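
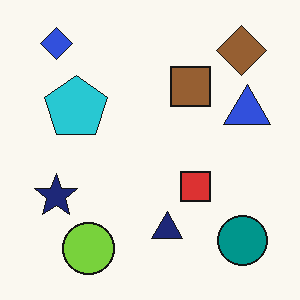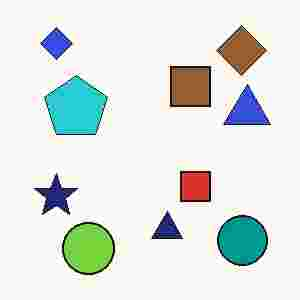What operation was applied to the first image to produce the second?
It was heavily JPEG-compressed with obvious blocking artifacts.

Blocky 8×8 compression artifacts appear around shape edges and the flat background shows ringing — characteristic JPEG degradation.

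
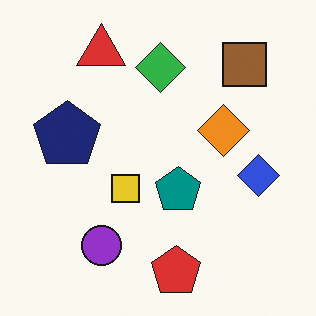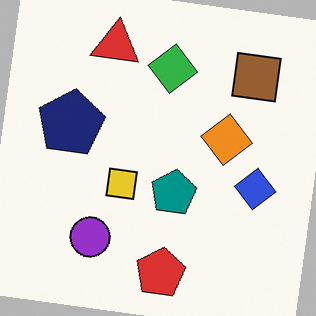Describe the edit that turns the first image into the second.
The second image is the first rotated clockwise by a few degrees.

Every shape is tilted by the same angle and the image corners show triangular fill wedges — a whole-image rotation by a non-right angle.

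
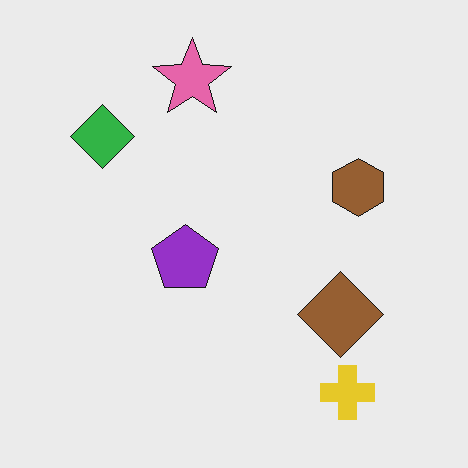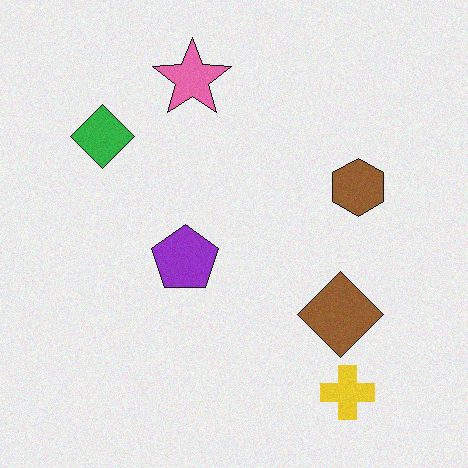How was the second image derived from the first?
This is the original image degraded with subtle gaussian noise.

Random speckle covers the whole image, including the flat background.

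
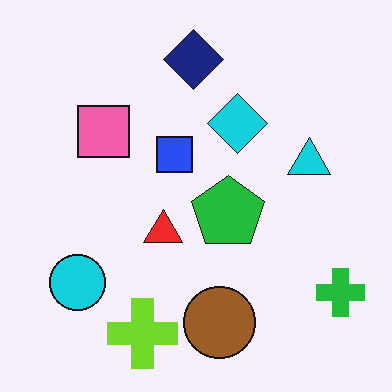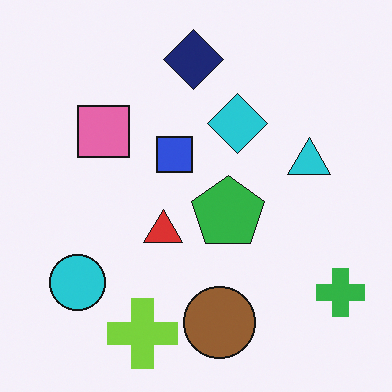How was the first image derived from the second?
The first image is the second slightly oversaturated.

All colors are more vivid — a global saturation change.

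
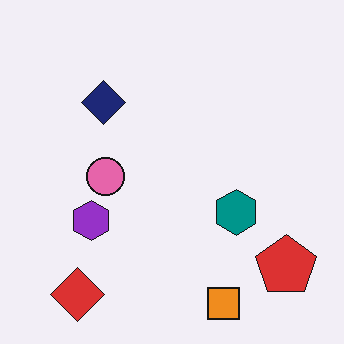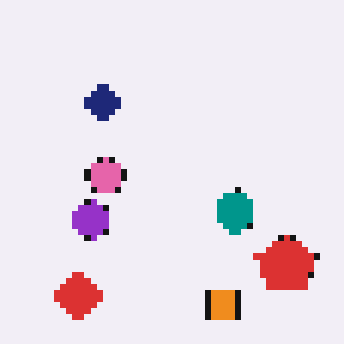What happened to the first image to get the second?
The second image is the first pixelated into visible square blocks.

Shapes are reduced to large square blocks; fine edges and outlines are lost — a downscale-then-upscale (mosaic) effect.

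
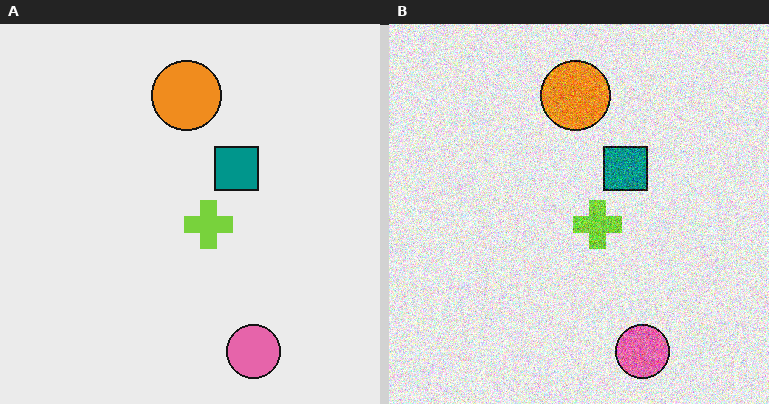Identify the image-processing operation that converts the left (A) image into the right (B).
Degraded with strong gaussian noise.

Random speckle covers the whole image, including the flat background.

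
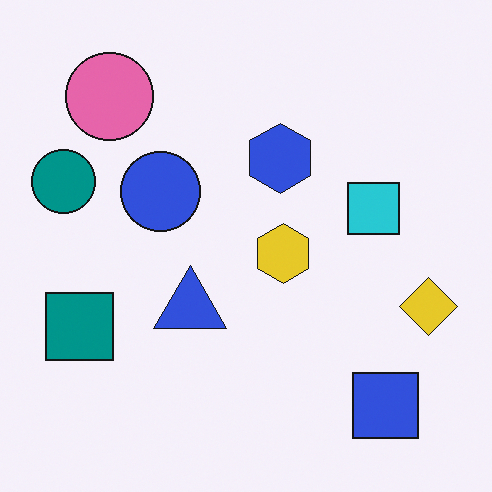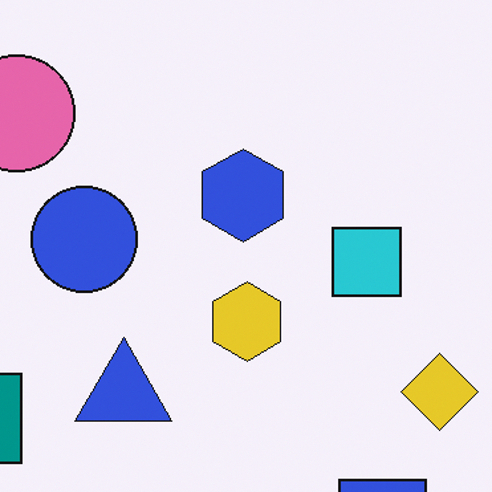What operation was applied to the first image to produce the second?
The second image is the first cropped to a modestly smaller region and rescaled.

The visible shapes are larger and the field of view is narrower; shapes near the original edges may be partly or wholly outside the frame — a crop-and-rescale.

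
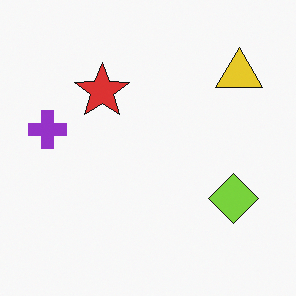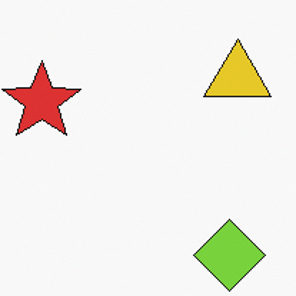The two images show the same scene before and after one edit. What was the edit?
The transformation is: cropped to a modestly smaller region and rescaled.

The visible shapes are larger and the field of view is narrower; shapes near the original edges may be partly or wholly outside the frame — a crop-and-rescale.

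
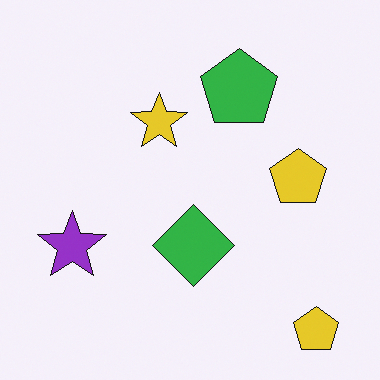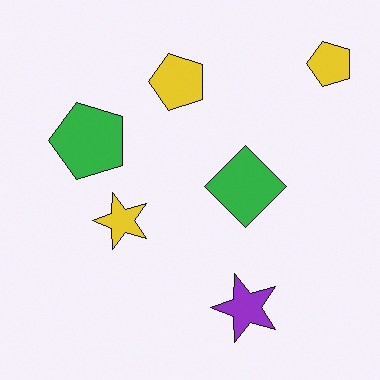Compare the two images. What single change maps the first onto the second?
This is the original image rotated 90° counter-clockwise.

The purple star sits in the left of the first image and the bottom of the second — consistent with a whole-image 90° counter-clockwise rotation.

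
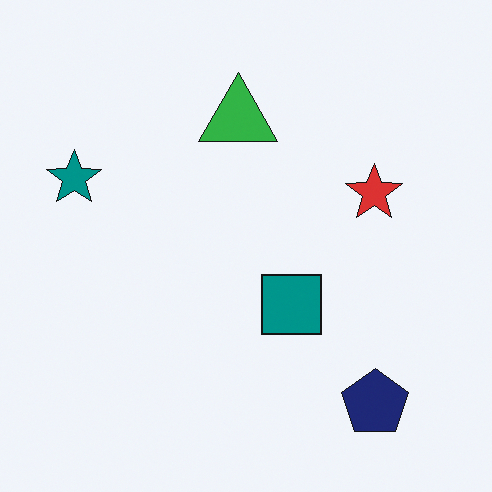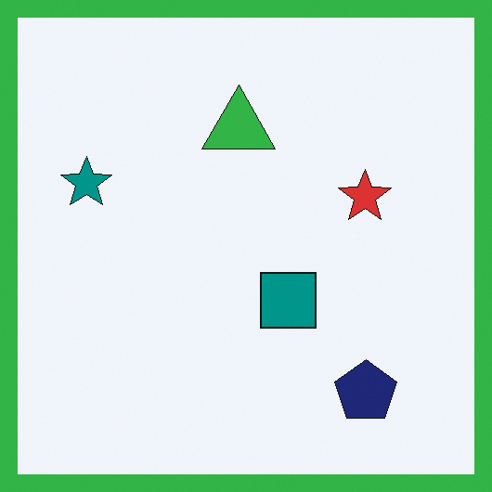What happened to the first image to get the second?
Framed with a green border.

A solid green frame runs around the edge of the second image, with the content slightly shrunk inside it.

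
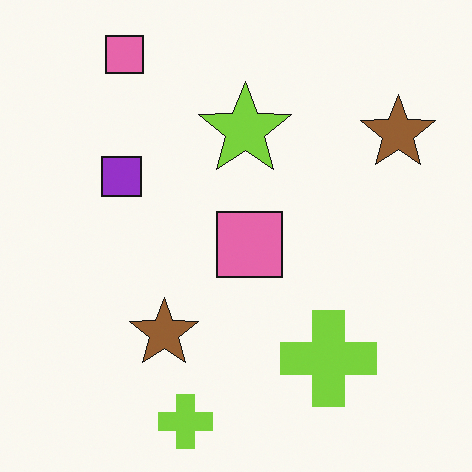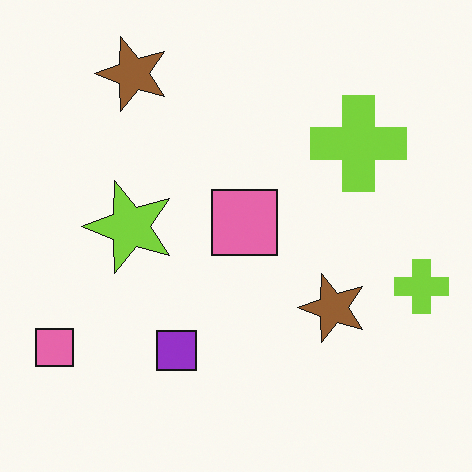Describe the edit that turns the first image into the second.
This is the original image rotated 90° counter-clockwise.

The purple square sits in the left of the first image and the bottom of the second — consistent with a whole-image 90° counter-clockwise rotation.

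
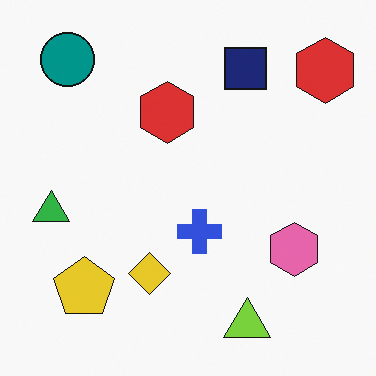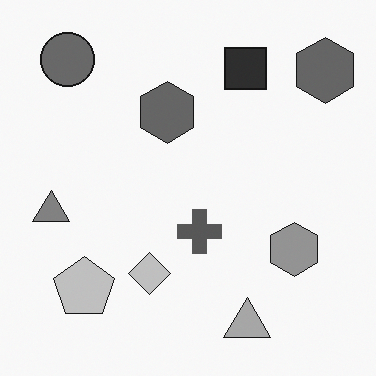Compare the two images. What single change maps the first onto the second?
Converted to grayscale.

All color is removed — every shape is now a shade of grey.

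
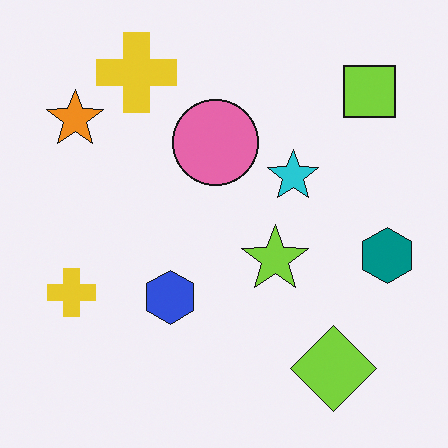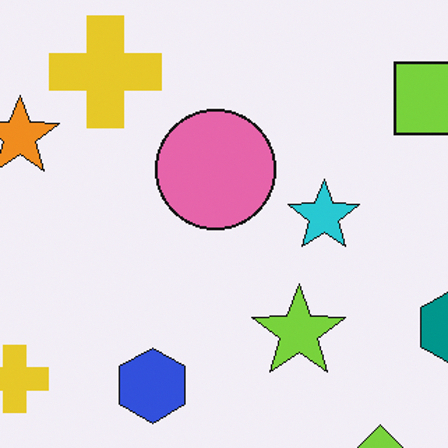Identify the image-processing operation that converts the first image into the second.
Cropped to a modestly smaller region and rescaled.

The visible shapes are larger and the field of view is narrower; shapes near the original edges may be partly or wholly outside the frame — a crop-and-rescale.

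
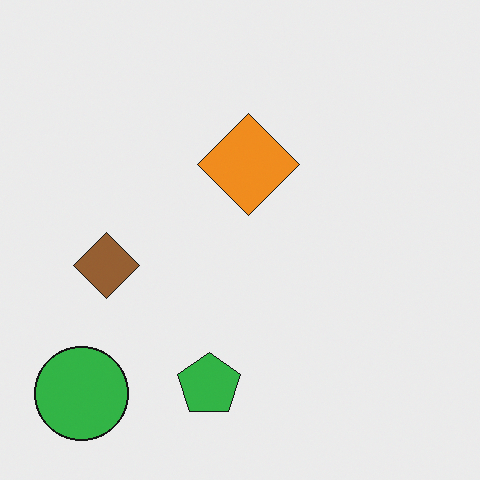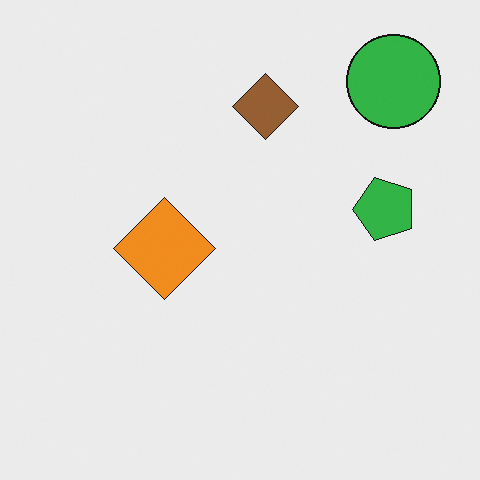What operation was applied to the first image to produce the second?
The image was transposed (reflected across the top-left ↔ bottom-right diagonal).

Shapes have swapped their row and column positions — what was in the top-right is now in the bottom-left — a diagonal reflection.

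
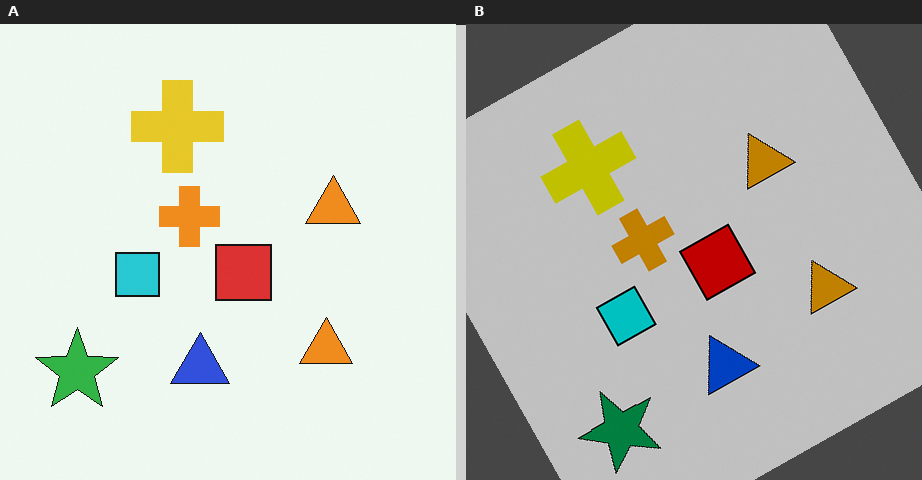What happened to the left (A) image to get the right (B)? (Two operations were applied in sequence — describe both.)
It was heavily posterized to just a handful of flat colors, then rotated counter-clockwise by a moderate amount.

Each flat color has snapped to a coarser quantized level — most visibly, the near-white background has dropped to a flat grey. Every shape is tilted by the same angle and the image corners show triangular fill wedges — a whole-image rotation by a non-right angle.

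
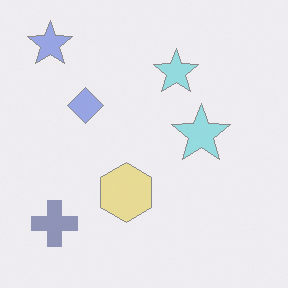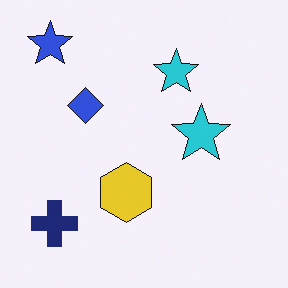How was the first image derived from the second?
The transformation is: washed out (contrast reduced).

Tones are pushed toward mid-grey across the whole image — a global contrast change.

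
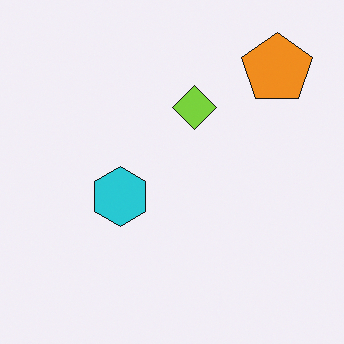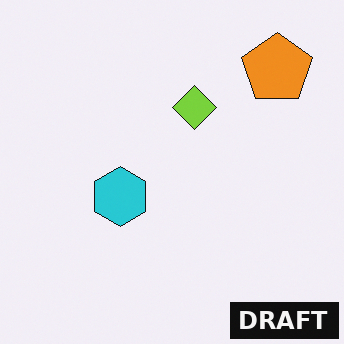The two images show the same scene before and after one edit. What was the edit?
The second image is the first watermarked with the text "DRAFT" in the lower-right corner.

A dark label reading "DRAFT" appears in the lower-right corner.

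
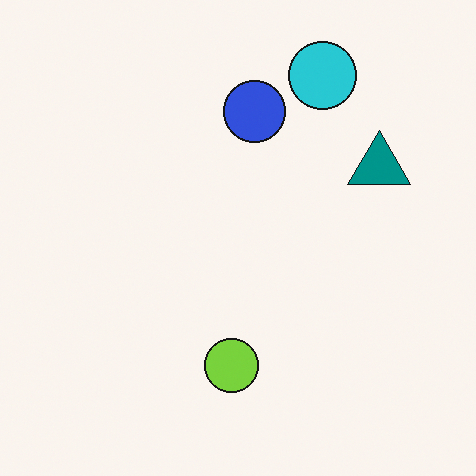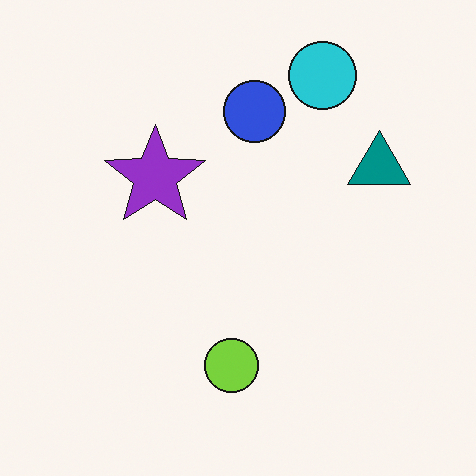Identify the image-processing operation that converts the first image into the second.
Overlaid with an additional purple star.

A purple star appears in the second image that is absent from the first.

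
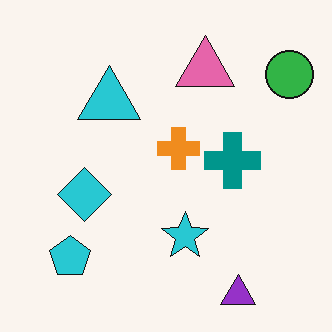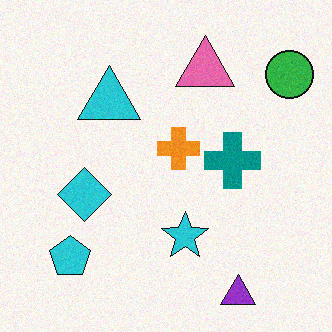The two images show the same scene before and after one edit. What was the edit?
The second image is the first degraded with a light layer of grain.

Random speckle covers the whole image, including the flat background.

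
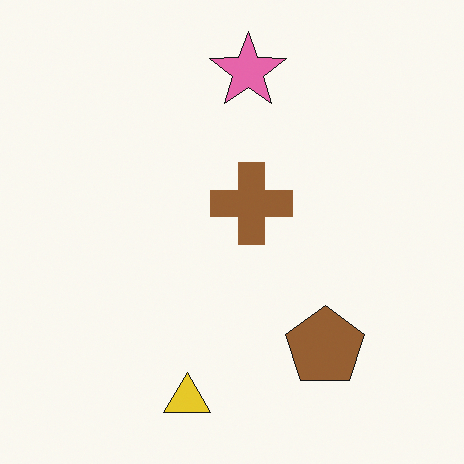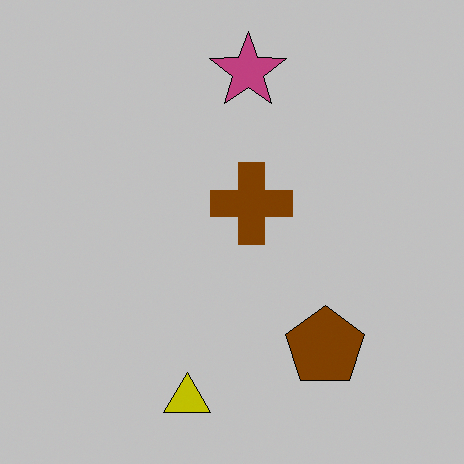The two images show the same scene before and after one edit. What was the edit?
This is the original image heavily posterized to just a handful of flat colors.

Each flat color has snapped to a coarser quantized level — most visibly, the near-white background has dropped to a flat grey.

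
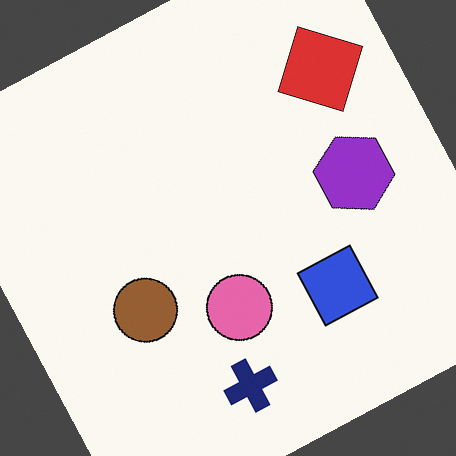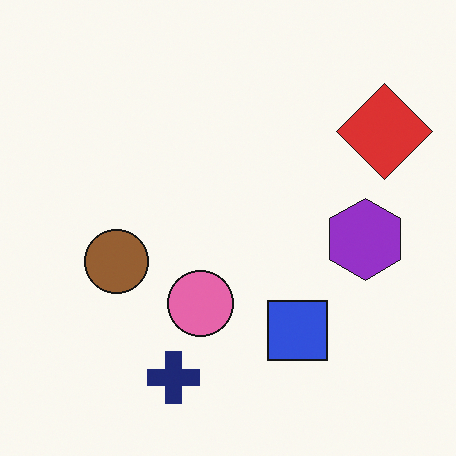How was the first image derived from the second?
The image was rotated counter-clockwise by a clearly visible amount.

Every shape is tilted by the same angle and the image corners show triangular fill wedges — a whole-image rotation by a non-right angle.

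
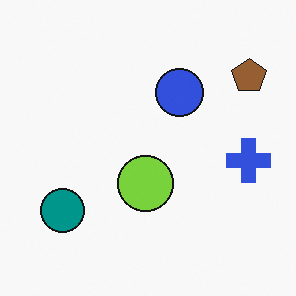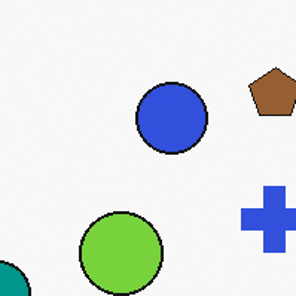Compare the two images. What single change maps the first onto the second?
This is the original image cropped slightly and scaled back up.

The visible shapes are larger and the field of view is narrower; shapes near the original edges may be partly or wholly outside the frame — a crop-and-rescale.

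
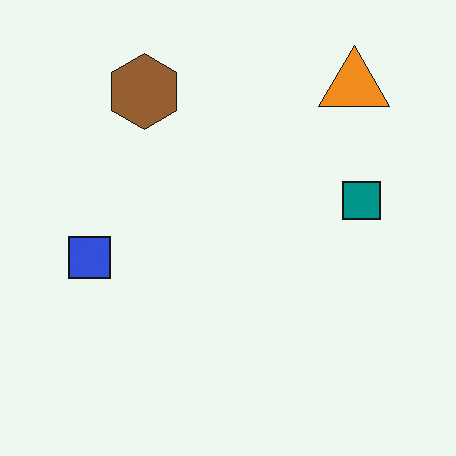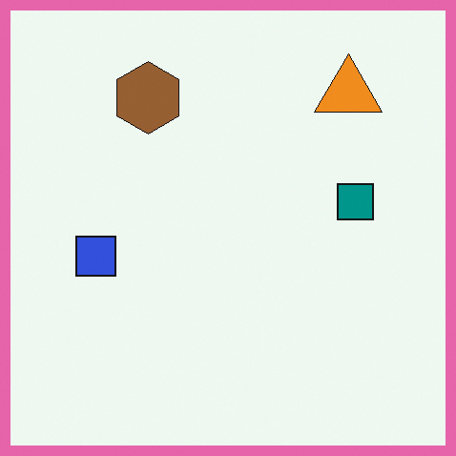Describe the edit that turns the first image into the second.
It was framed with a pink border.

A solid pink frame runs around the edge of the second image, with the content slightly shrunk inside it.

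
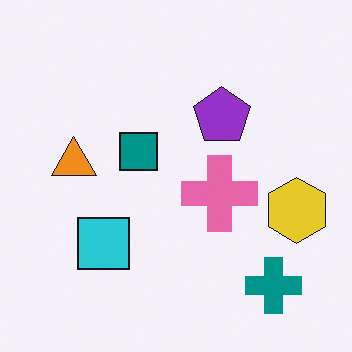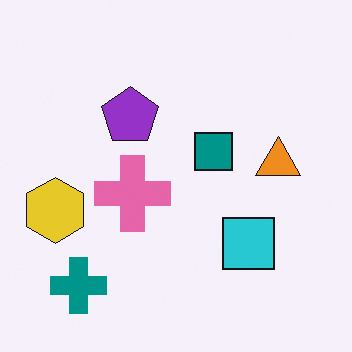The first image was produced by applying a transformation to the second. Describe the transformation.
The transformation is: flipped horizontally (left ↔ right).

The yellow hexagon is in the left of the second image and the right of the first — shapes on opposite sides of the vertical midline have swapped in a mirror flip.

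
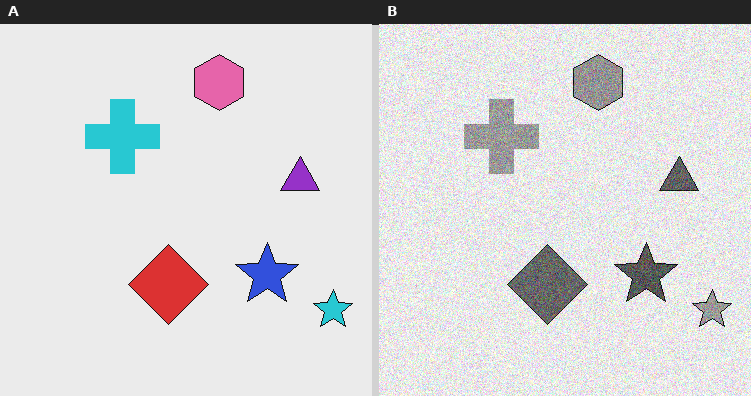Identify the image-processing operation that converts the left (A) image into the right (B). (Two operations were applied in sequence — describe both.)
The transformation is: converted to grayscale, then degraded with moderate additive noise.

All color is removed — every shape is now a shade of grey. Random speckle covers the whole image, including the flat background.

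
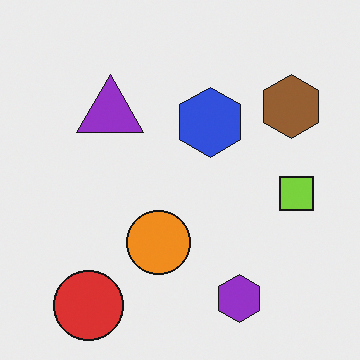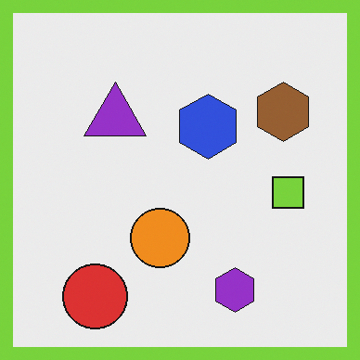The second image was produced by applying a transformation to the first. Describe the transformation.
The transformation is: framed with a lime border.

A solid lime frame runs around the edge of the second image, with the content slightly shrunk inside it.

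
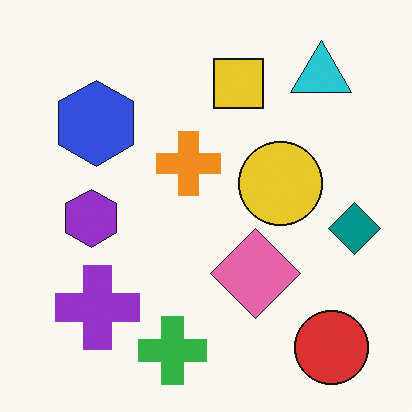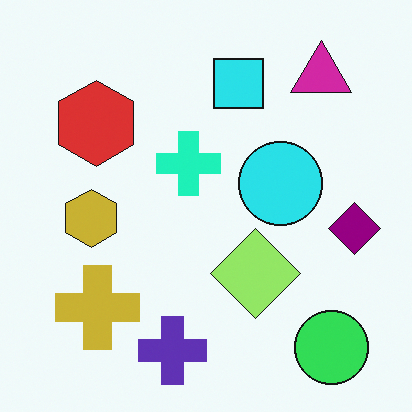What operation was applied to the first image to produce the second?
This is the original image hue-shifted noticeably.

Every shape's color has rotated by the same amount around the hue wheel — a uniform hue shift.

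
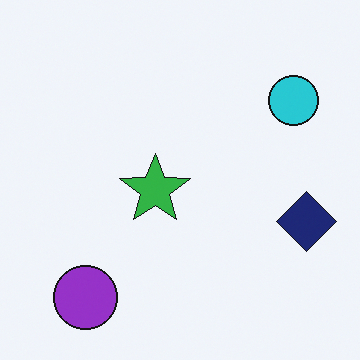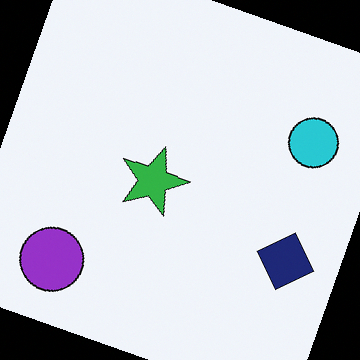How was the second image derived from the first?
It was rotated clockwise by a moderate amount.

Every shape is tilted by the same angle and the image corners show triangular fill wedges — a whole-image rotation by a non-right angle.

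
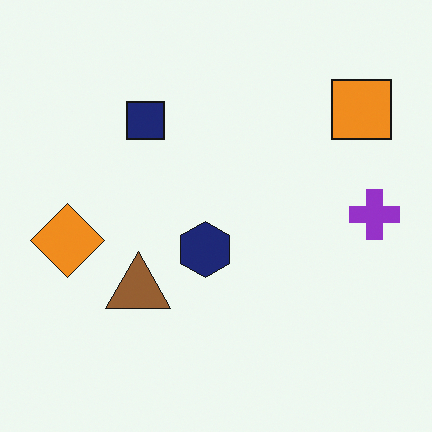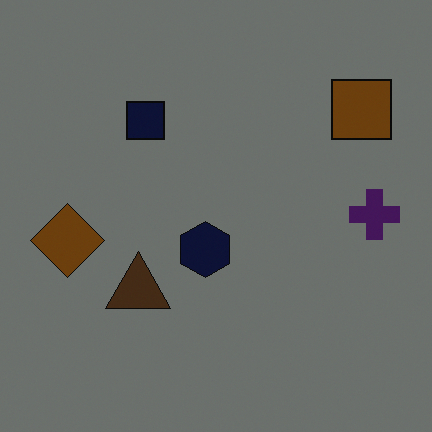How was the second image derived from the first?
The image was darkened a lot.

Every pixel — background and shapes alike — is uniformly darkened.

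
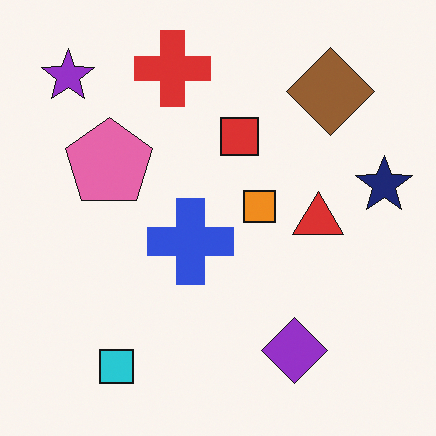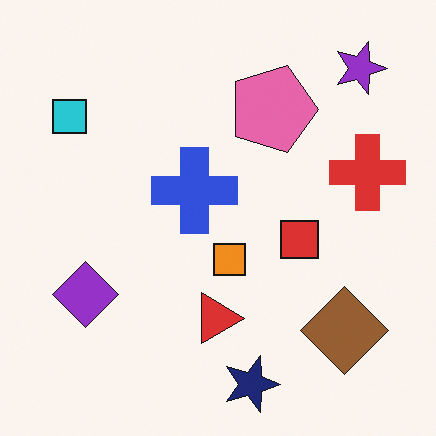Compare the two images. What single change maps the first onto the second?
It was rotated 90° clockwise.

The purple star sits in the top-left of the first image and the top-right of the second — consistent with a whole-image 90° clockwise rotation.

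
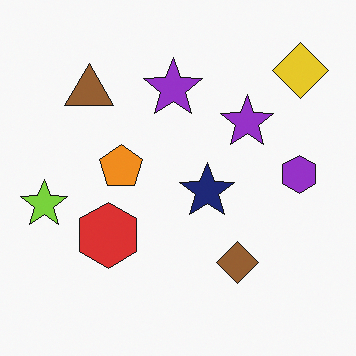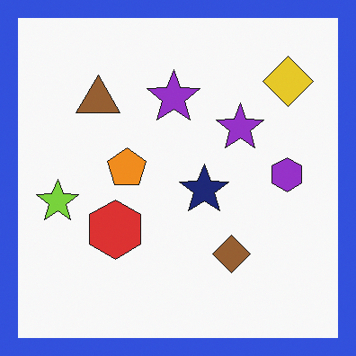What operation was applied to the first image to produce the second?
This is the original image framed with a blue border.

A solid blue frame runs around the edge of the second image, with the content slightly shrunk inside it.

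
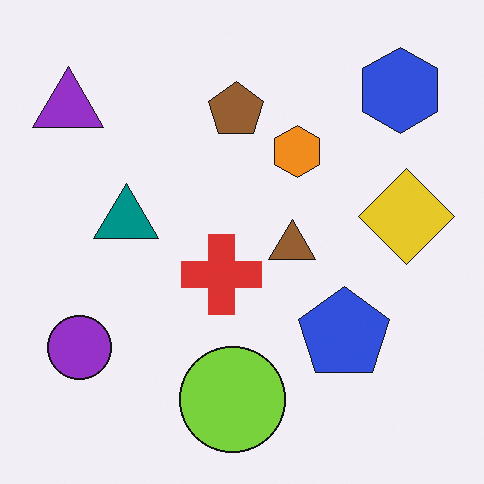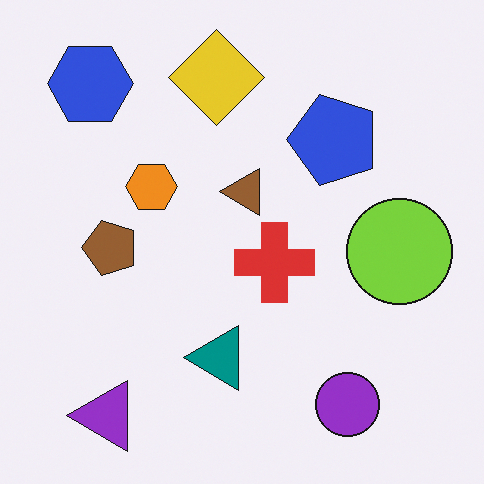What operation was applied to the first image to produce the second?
This is the original image rotated 90° counter-clockwise.

The purple triangle sits in the top-left of the first image and the bottom-left of the second — consistent with a whole-image 90° counter-clockwise rotation.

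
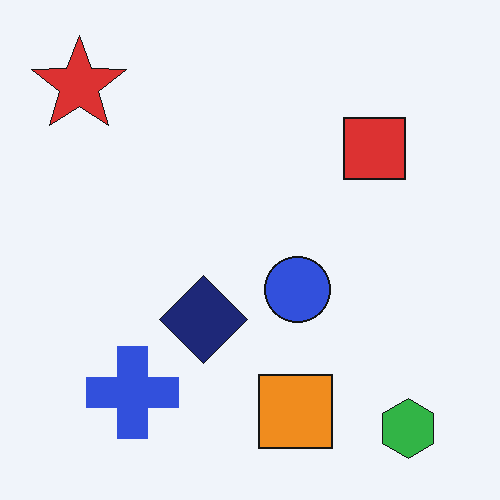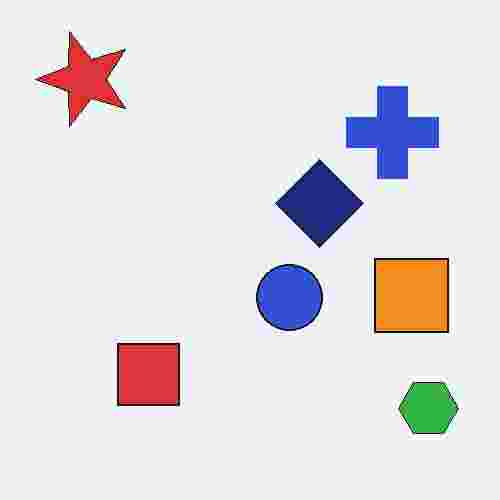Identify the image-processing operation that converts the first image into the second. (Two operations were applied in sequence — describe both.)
The image was heavily JPEG-compressed with obvious blocking artifacts, then transposed (reflected across the top-left ↔ bottom-right diagonal).

Blocky 8×8 compression artifacts appear around shape edges and the flat background shows ringing — characteristic JPEG degradation. Shapes have swapped their row and column positions — what was in the top-right is now in the bottom-left — a diagonal reflection.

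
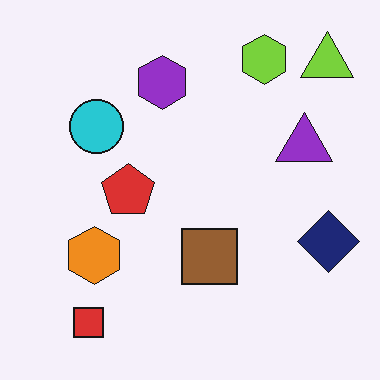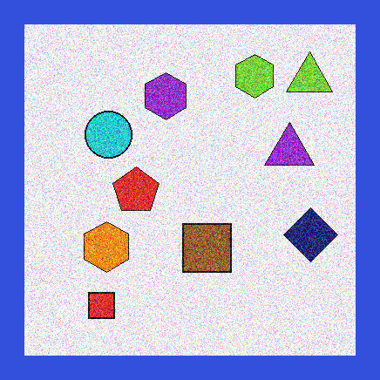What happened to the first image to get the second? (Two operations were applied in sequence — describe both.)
The second image is the first degraded with heavy additive noise, then framed with a blue border.

Random speckle covers the whole image, including the flat background. A solid blue frame runs around the edge of the second image, with the content slightly shrunk inside it.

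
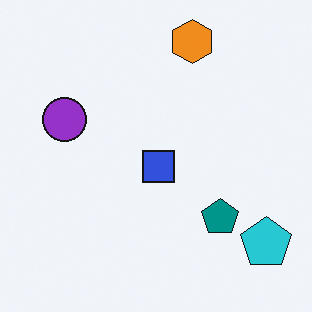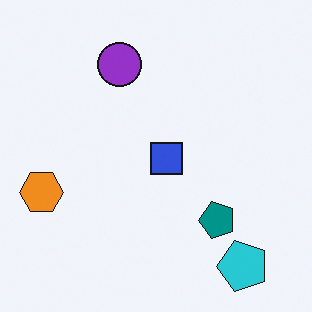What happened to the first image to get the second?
The image was transposed (reflected across the top-left ↔ bottom-right diagonal).

Shapes have swapped their row and column positions — what was in the top-right is now in the bottom-left — a diagonal reflection.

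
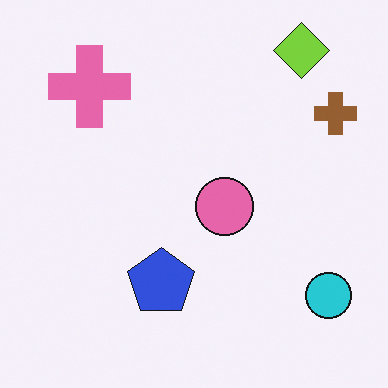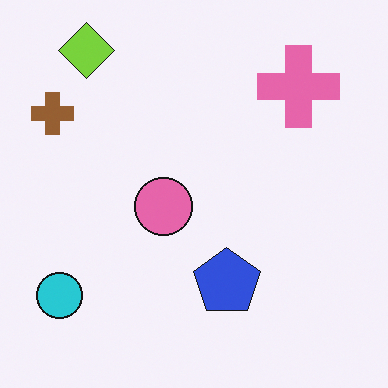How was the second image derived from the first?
It was flipped horizontally (left ↔ right).

The brown cross is in the top-right of the first image and the top-left of the second — shapes on opposite sides of the vertical midline have swapped in a mirror flip.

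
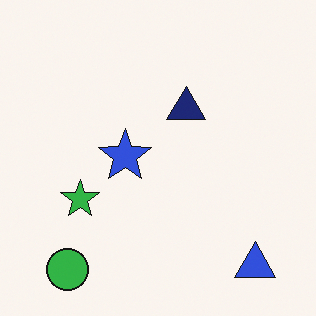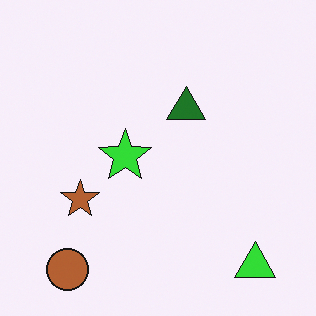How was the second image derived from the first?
The second image is the first hue-shifted by a large amount.

Every shape's color has rotated by the same amount around the hue wheel — a uniform hue shift.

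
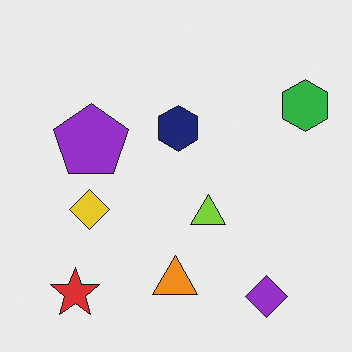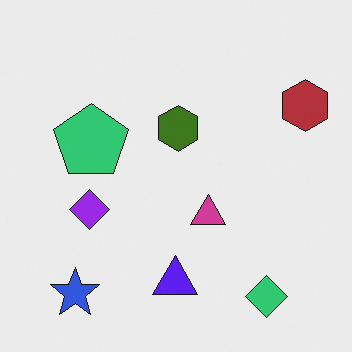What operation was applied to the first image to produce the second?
The image was hue-shifted by a large amount.

Every shape's color has rotated by the same amount around the hue wheel — a uniform hue shift.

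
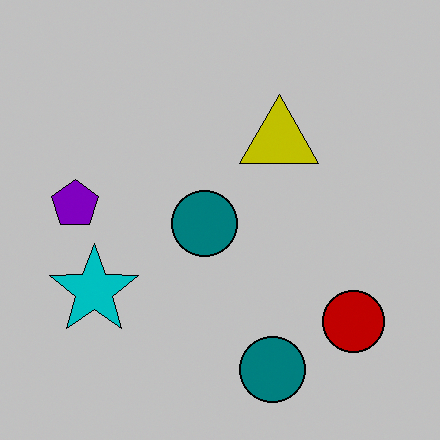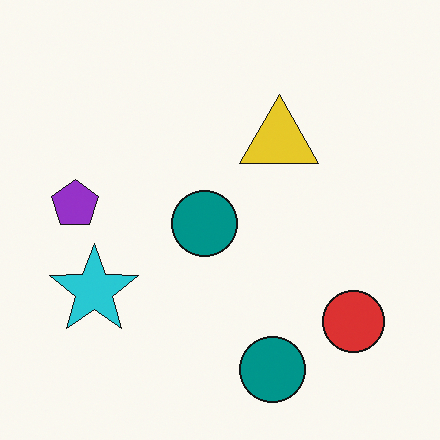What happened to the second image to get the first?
Aggressively posterized.

Each flat color has snapped to a coarser quantized level — most visibly, the near-white background has dropped to a flat grey.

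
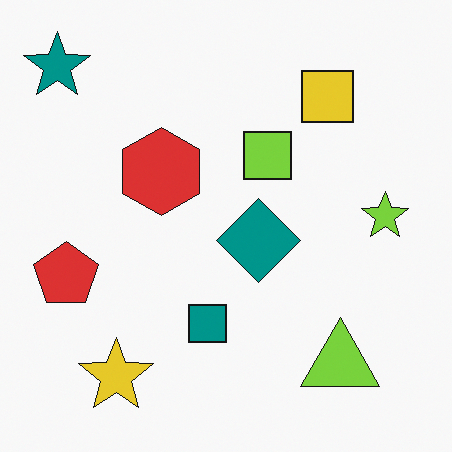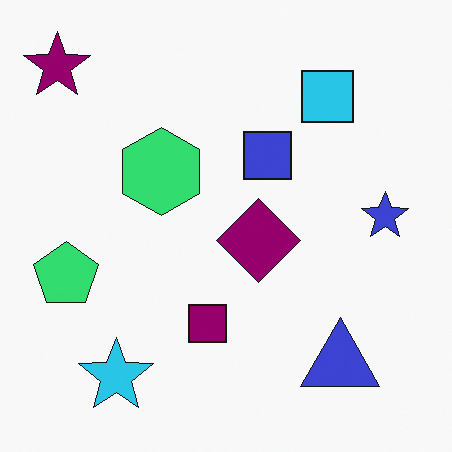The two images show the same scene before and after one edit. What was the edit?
The second image is the first hue-shifted through roughly a third of the color wheel.

Every shape's color has rotated by the same amount around the hue wheel — a uniform hue shift.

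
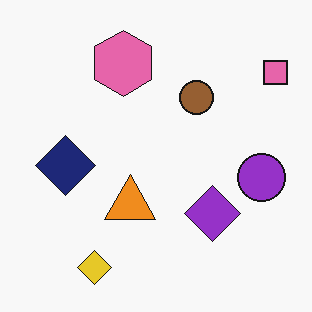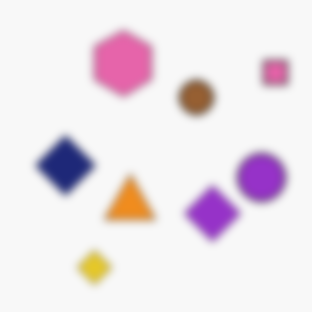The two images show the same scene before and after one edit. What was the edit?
The second image is the first noticeably gaussian-blurred.

Shape edges and outlines are uniformly softened across the whole image.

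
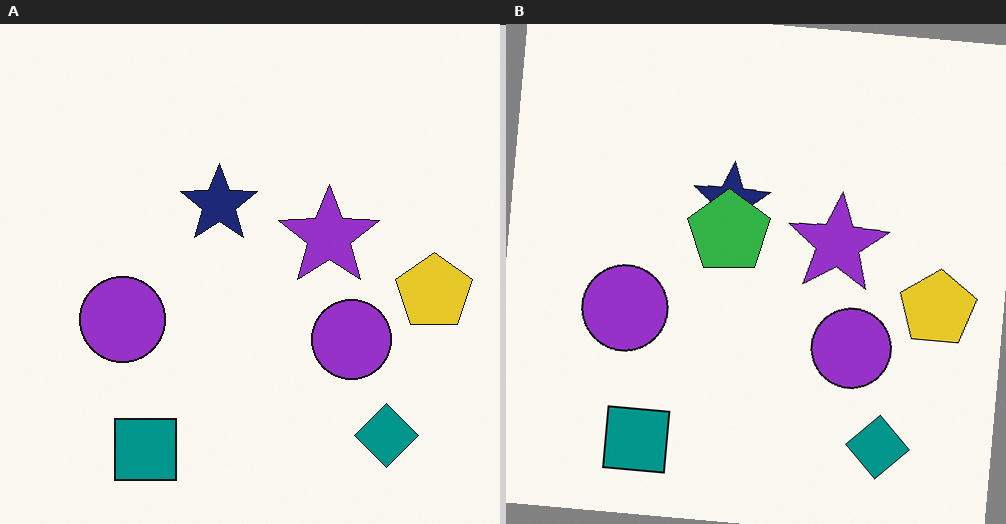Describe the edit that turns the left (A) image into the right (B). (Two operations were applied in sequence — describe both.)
The image was rotated clockwise by a slight angle, then overlaid with an additional green pentagon.

Every shape is tilted by the same angle and the image corners show triangular fill wedges — a whole-image rotation by a non-right angle. A green pentagon appears in the right (B) image that is absent from the left (A).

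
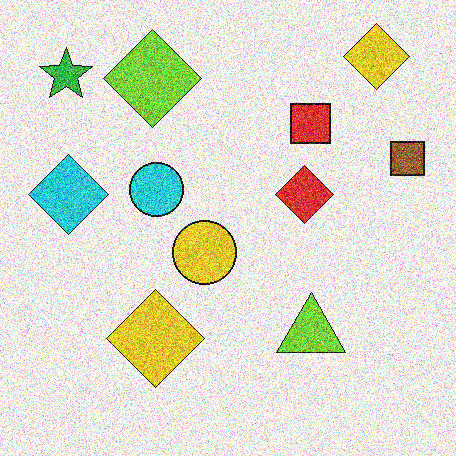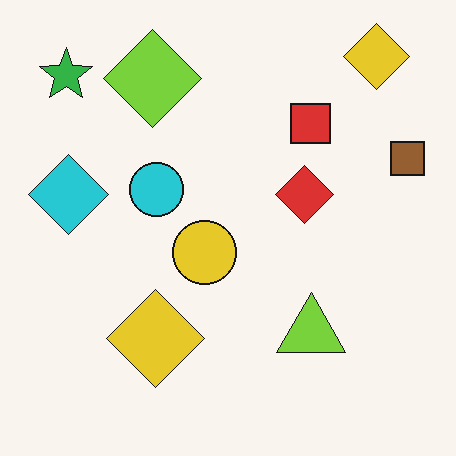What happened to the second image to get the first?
This is the original image degraded with strong gaussian noise.

Random speckle covers the whole image, including the flat background.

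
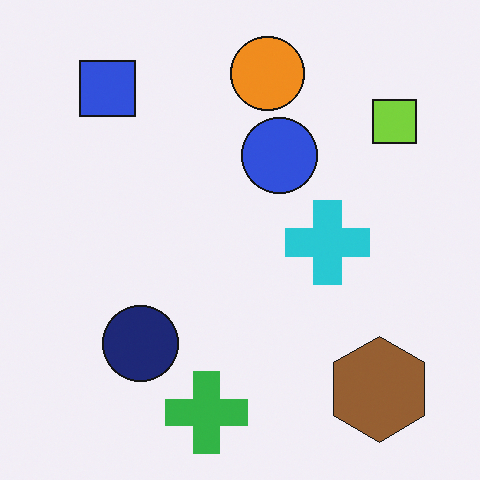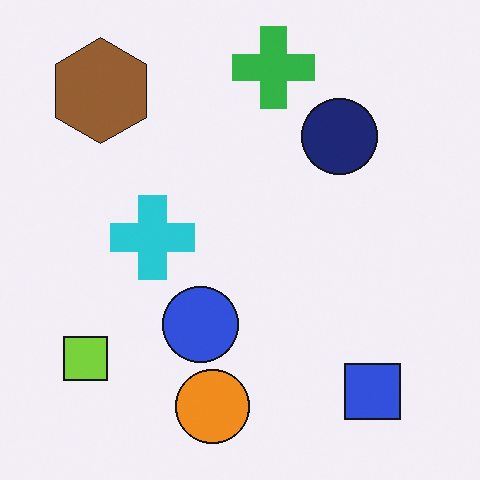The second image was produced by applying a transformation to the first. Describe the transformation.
The image was rotated 180°.

The brown hexagon sits in the bottom-right of the first image and the top-left of the second — consistent with a whole-image 180° rotation.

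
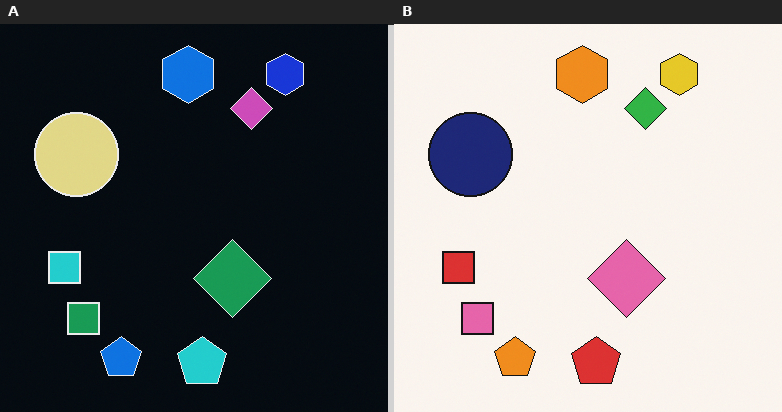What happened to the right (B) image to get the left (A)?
This is the original image color-inverted (negative).

The light background has become dark and every shape's color is its complement — a photographic negative.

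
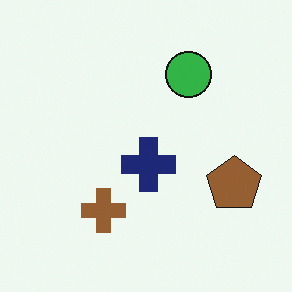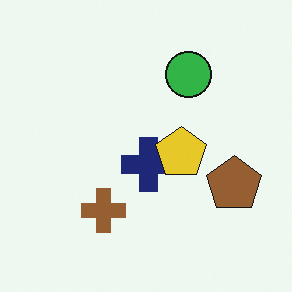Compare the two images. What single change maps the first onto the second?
The transformation is: overlaid with an additional yellow pentagon.

A yellow pentagon appears in the second image that is absent from the first.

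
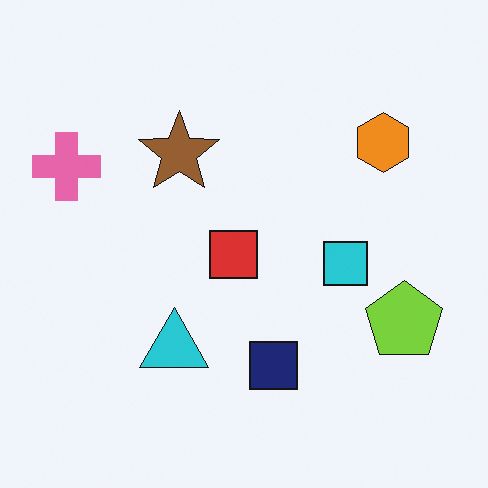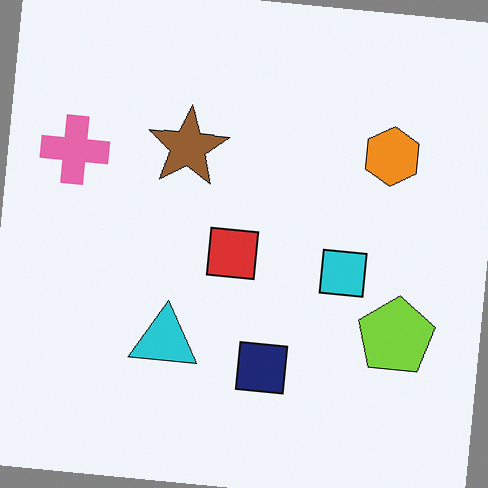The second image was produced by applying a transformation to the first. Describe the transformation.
The transformation is: rotated clockwise by a small amount.

Every shape is tilted by the same angle and the image corners show triangular fill wedges — a whole-image rotation by a non-right angle.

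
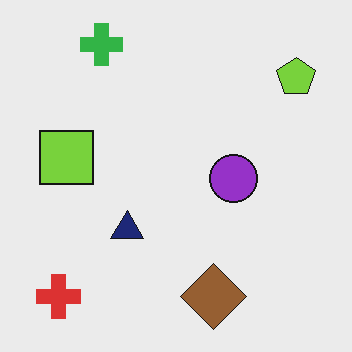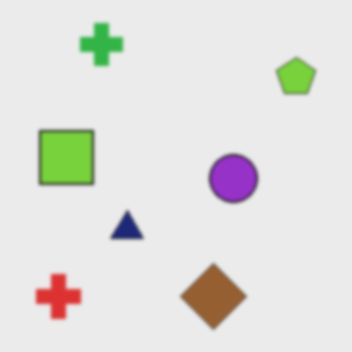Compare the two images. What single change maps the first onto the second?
This is the original image given a subtle gaussian blur.

Shape edges and outlines are uniformly softened across the whole image.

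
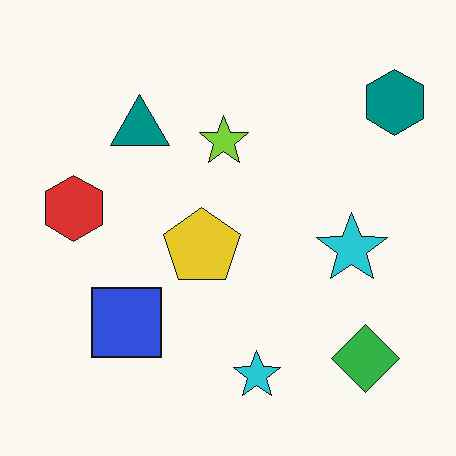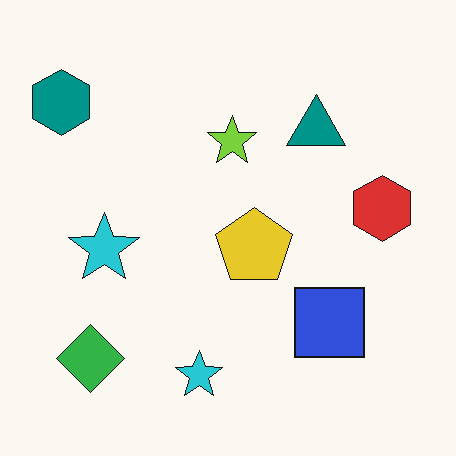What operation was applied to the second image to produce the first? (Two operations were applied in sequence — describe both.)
The transformation is: JPEG-compressed with visible artifacts, then flipped horizontally (left ↔ right).

Blocky 8×8 compression artifacts appear around shape edges and the flat background shows ringing — characteristic JPEG degradation. The teal hexagon is in the top-left of the second image and the top-right of the first — shapes on opposite sides of the vertical midline have swapped in a mirror flip.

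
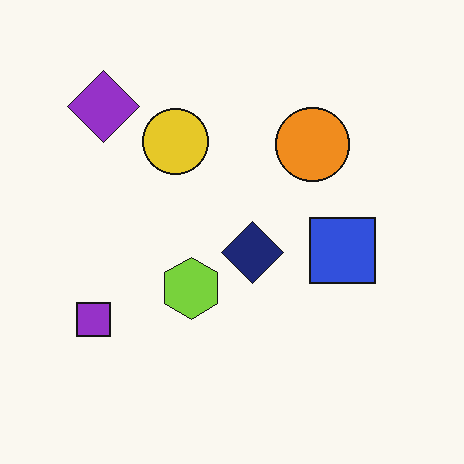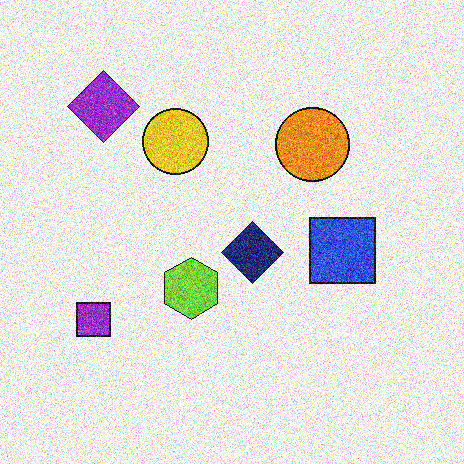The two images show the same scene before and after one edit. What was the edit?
Degraded with heavy additive noise.

Random speckle covers the whole image, including the flat background.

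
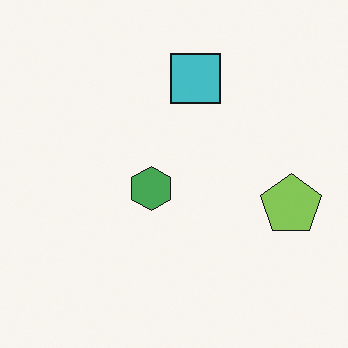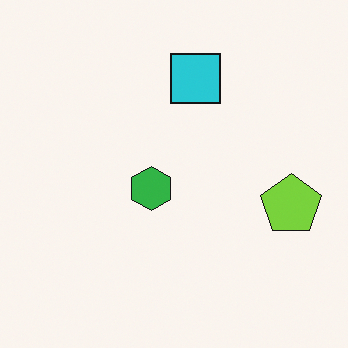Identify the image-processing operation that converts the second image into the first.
It was slightly desaturated.

All colors are more muted and greyish — a global saturation change.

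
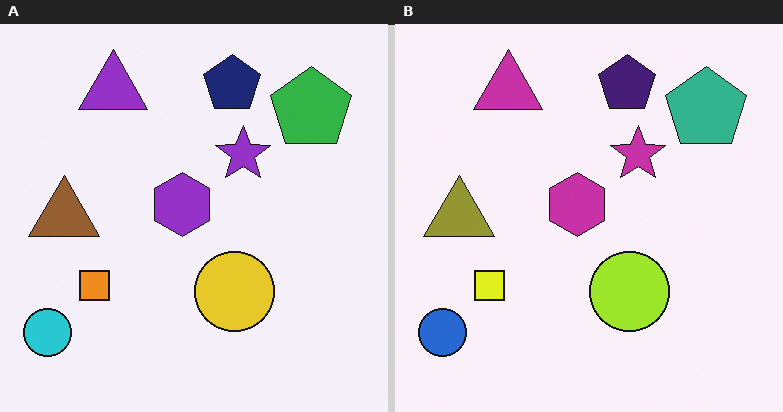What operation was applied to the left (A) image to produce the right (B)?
This is the original image hue-shifted by a small amount.

Every shape's color has rotated by the same amount around the hue wheel — a uniform hue shift.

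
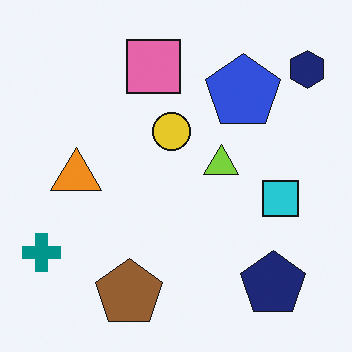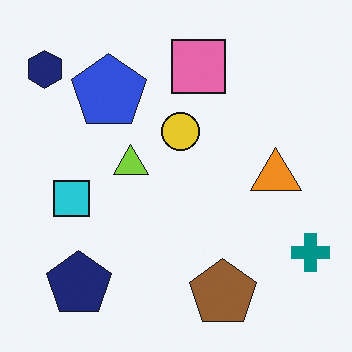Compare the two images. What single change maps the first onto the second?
The transformation is: flipped horizontally (left ↔ right).

The teal cross is in the bottom-left of the first image and the bottom-right of the second — shapes on opposite sides of the vertical midline have swapped in a mirror flip.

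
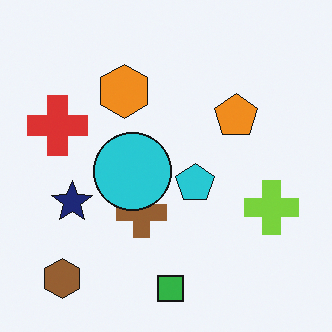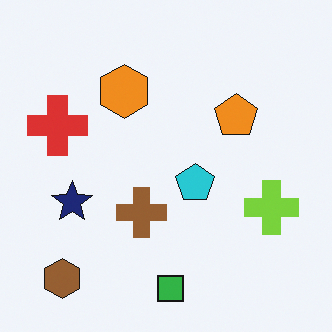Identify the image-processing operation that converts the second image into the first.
The image was overlaid with an additional cyan circle.

A cyan circle appears in the first image that is absent from the second.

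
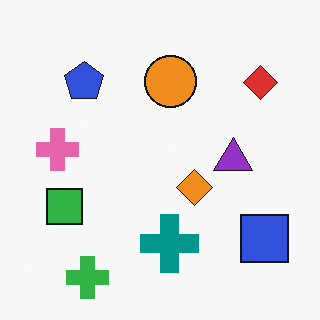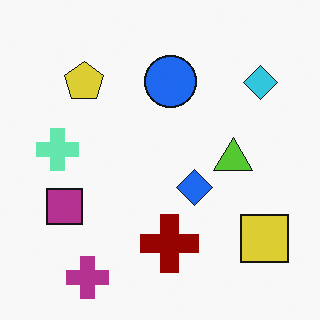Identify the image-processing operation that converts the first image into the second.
The transformation is: hue-shifted by a large amount.

Every shape's color has rotated by the same amount around the hue wheel — a uniform hue shift.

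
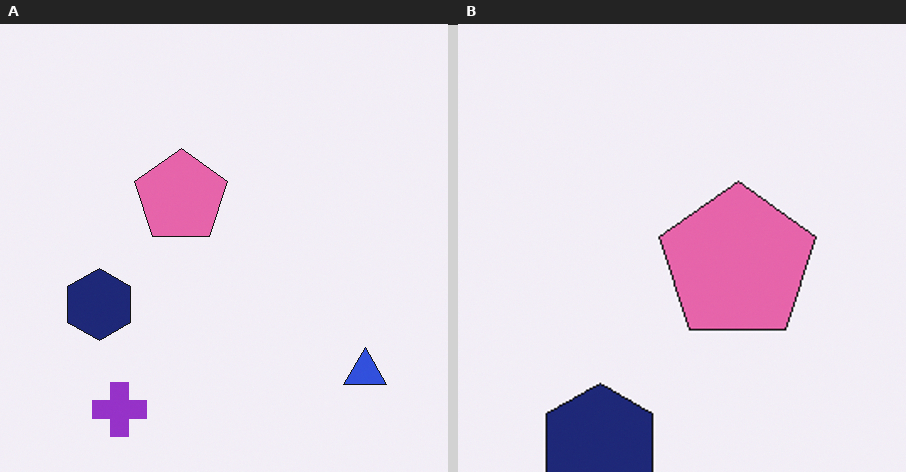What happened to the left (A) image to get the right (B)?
This is the original image cropped tightly and scaled back up.

The visible shapes are larger and the field of view is narrower; shapes near the original edges may be partly or wholly outside the frame — a crop-and-rescale.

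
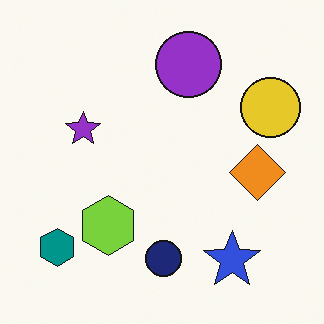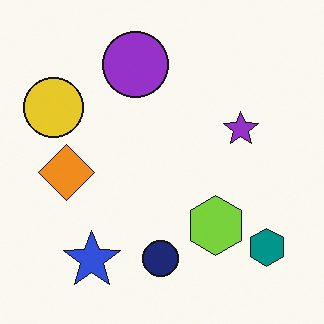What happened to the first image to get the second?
This is the original image flipped horizontally (left ↔ right).

The yellow circle is in the top-right of the first image and the top-left of the second — shapes on opposite sides of the vertical midline have swapped in a mirror flip.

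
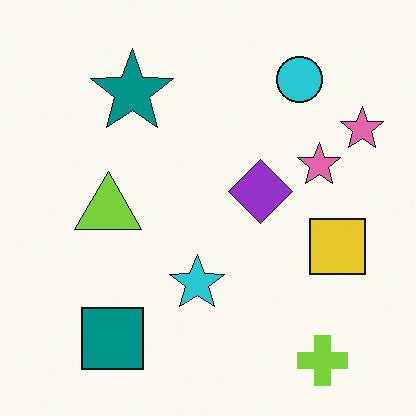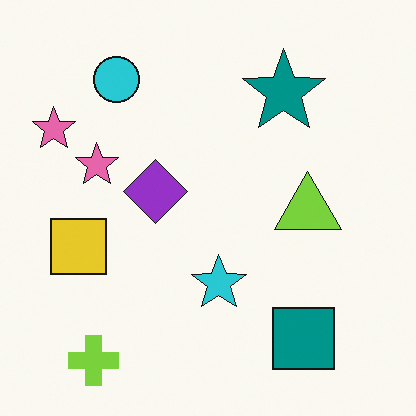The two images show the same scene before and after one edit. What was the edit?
It was flipped horizontally (left ↔ right).

The yellow square is in the right of the first image and the left of the second — shapes on opposite sides of the vertical midline have swapped in a mirror flip.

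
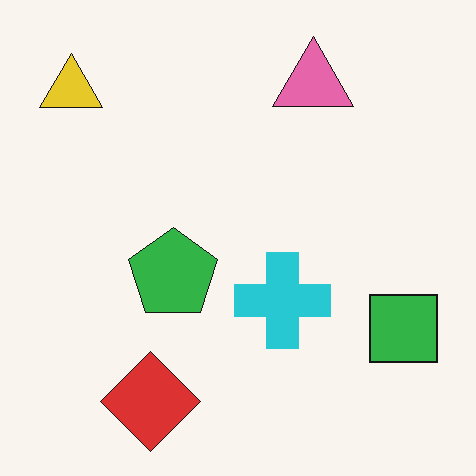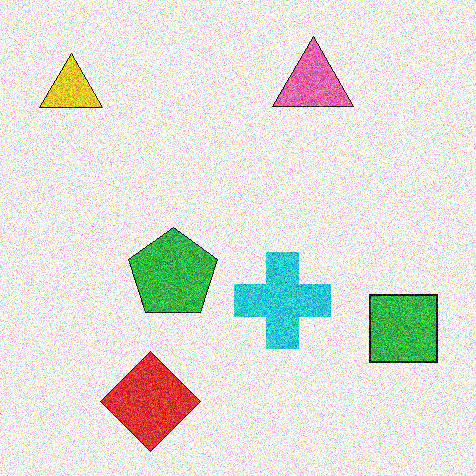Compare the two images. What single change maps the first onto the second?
The second image is the first degraded with heavy additive noise.

Random speckle covers the whole image, including the flat background.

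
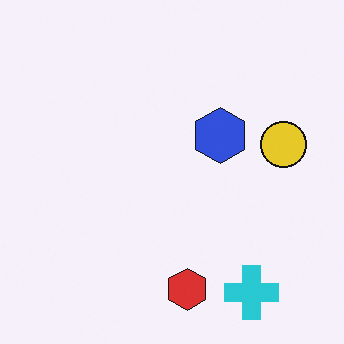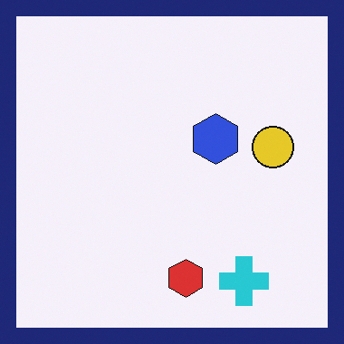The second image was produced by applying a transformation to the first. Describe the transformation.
The second image is the first framed with a navy border.

A solid navy frame runs around the edge of the second image, with the content slightly shrunk inside it.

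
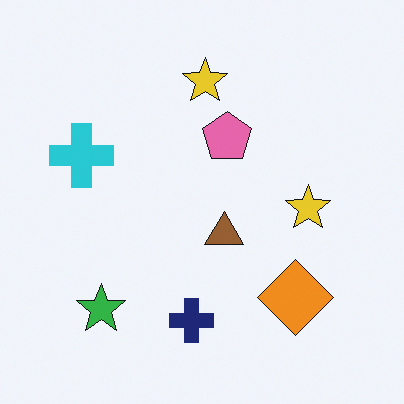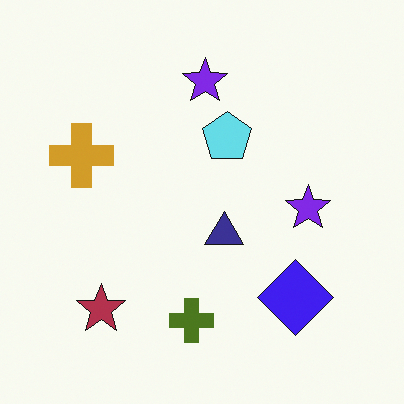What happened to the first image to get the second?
This is the original image hue-shifted through roughly half the color wheel.

Every shape's color has rotated by the same amount around the hue wheel — a uniform hue shift.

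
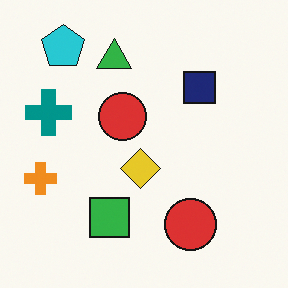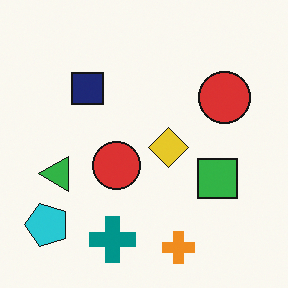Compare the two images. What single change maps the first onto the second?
The image was rotated 90° counter-clockwise.

The cyan pentagon sits in the top-left of the first image and the bottom-left of the second — consistent with a whole-image 90° counter-clockwise rotation.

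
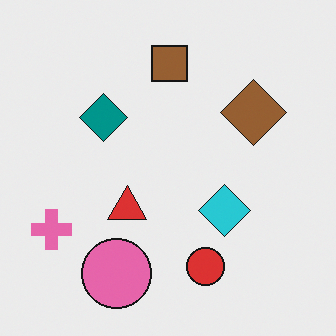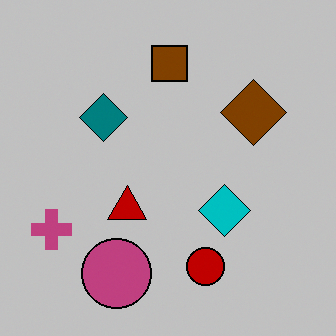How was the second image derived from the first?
The second image is the first heavily posterized to just a handful of flat colors.

Each flat color has snapped to a coarser quantized level — most visibly, the near-white background has dropped to a flat grey.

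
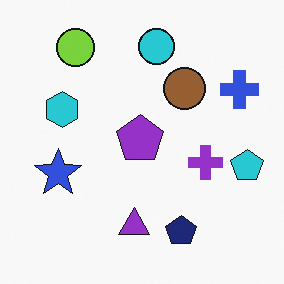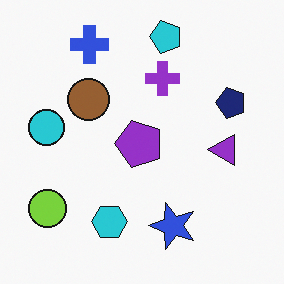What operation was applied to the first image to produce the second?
The image was rotated 90° counter-clockwise.

The lime circle sits in the top-left of the first image and the bottom-left of the second — consistent with a whole-image 90° counter-clockwise rotation.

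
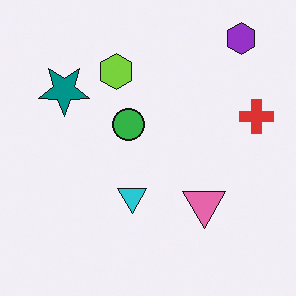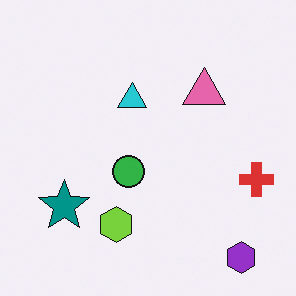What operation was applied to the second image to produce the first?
It was flipped vertically (top ↔ bottom).

The purple hexagon is in the bottom-right of the second image and the top-right of the first — shapes on opposite sides of the horizontal midline have swapped in a mirror flip.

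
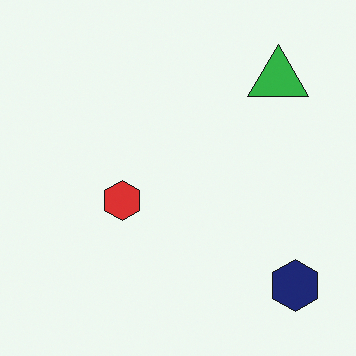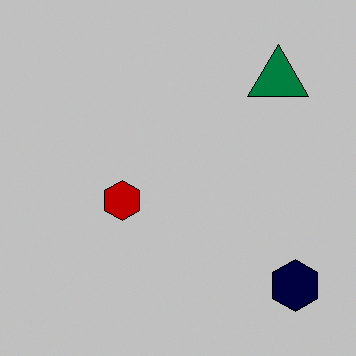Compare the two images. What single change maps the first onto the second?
The image was heavily posterized to just a handful of flat colors.

Each flat color has snapped to a coarser quantized level — most visibly, the near-white background has dropped to a flat grey.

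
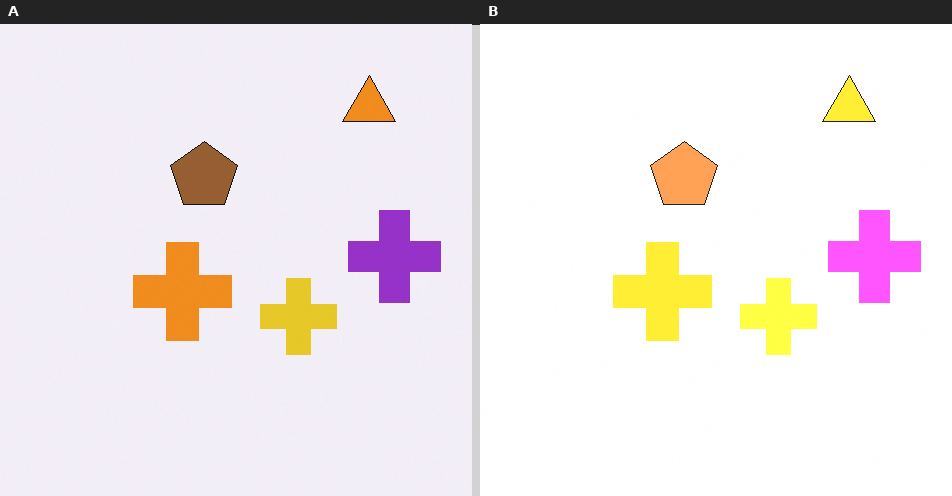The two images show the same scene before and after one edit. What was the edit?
It was brightened a lot.

Every pixel — background and shapes alike — is uniformly brightened.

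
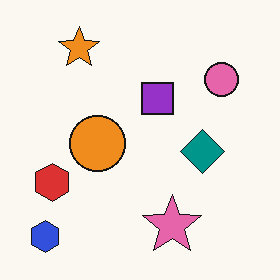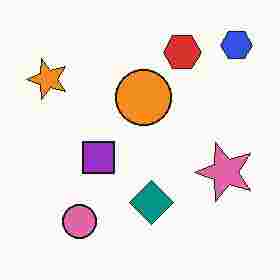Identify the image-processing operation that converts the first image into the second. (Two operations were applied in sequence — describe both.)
It was heavily JPEG-compressed with obvious blocking artifacts, then transposed (reflected across the top-left ↔ bottom-right diagonal).

Blocky 8×8 compression artifacts appear around shape edges and the flat background shows ringing — characteristic JPEG degradation. Shapes have swapped their row and column positions — what was in the top-right is now in the bottom-left — a diagonal reflection.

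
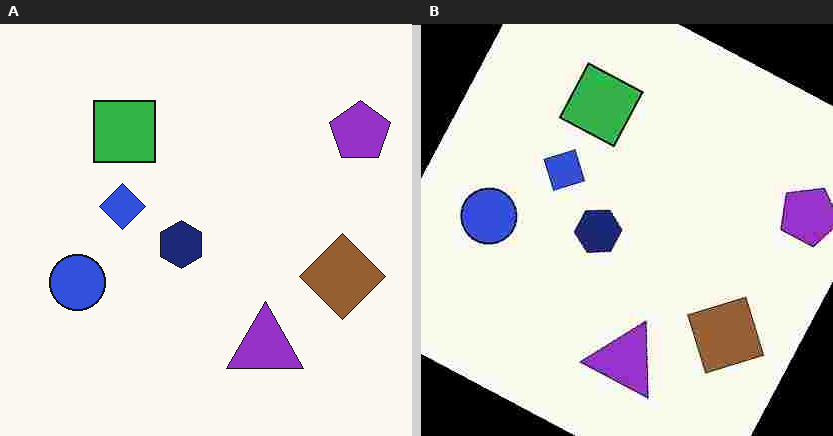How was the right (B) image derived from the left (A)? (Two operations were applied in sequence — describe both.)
The transformation is: rotated clockwise by a clearly visible amount, then degraded with heavy JPEG compression.

Every shape is tilted by the same angle and the image corners show triangular fill wedges — a whole-image rotation by a non-right angle. Blocky 8×8 compression artifacts appear around shape edges and the flat background shows ringing — characteristic JPEG degradation.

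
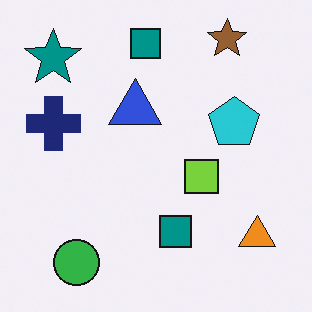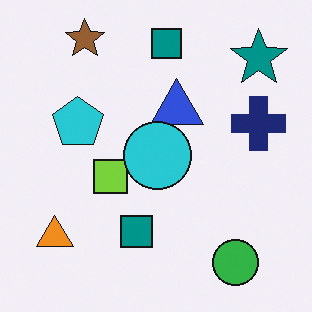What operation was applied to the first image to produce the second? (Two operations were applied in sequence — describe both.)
The transformation is: flipped horizontally (left ↔ right), then overlaid with an additional cyan circle.

The teal star is in the top-left of the first image and the top-right of the second — shapes on opposite sides of the vertical midline have swapped in a mirror flip. A cyan circle appears in the second image that is absent from the first.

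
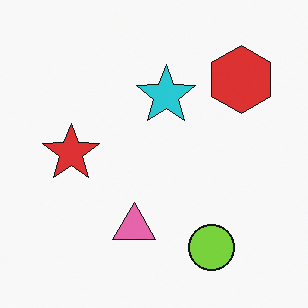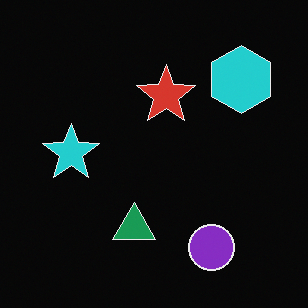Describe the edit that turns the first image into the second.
The second image is the first color-inverted (negative).

The light background has become dark and every shape's color is its complement — a photographic negative.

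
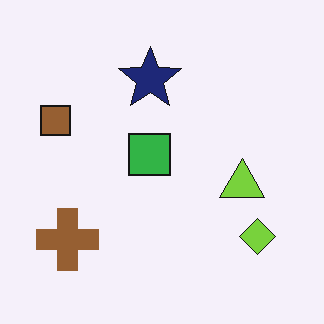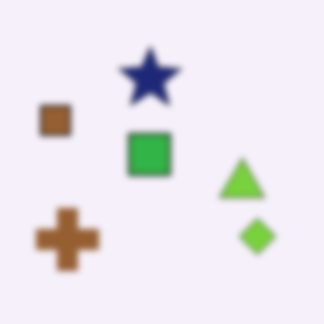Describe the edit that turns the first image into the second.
The transformation is: noticeably gaussian-blurred.

Shape edges and outlines are uniformly softened across the whole image.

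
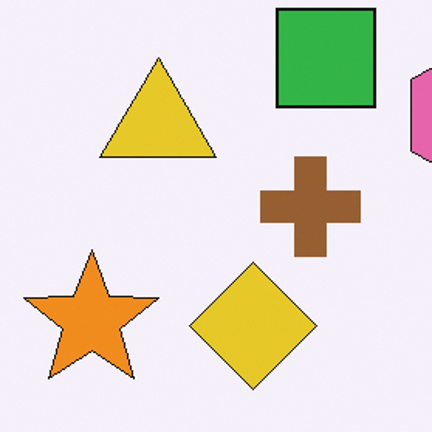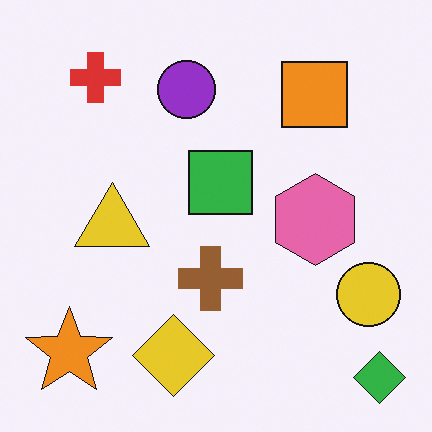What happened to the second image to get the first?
It was cropped to a modestly smaller region and rescaled.

The visible shapes are larger and the field of view is narrower; shapes near the original edges may be partly or wholly outside the frame — a crop-and-rescale.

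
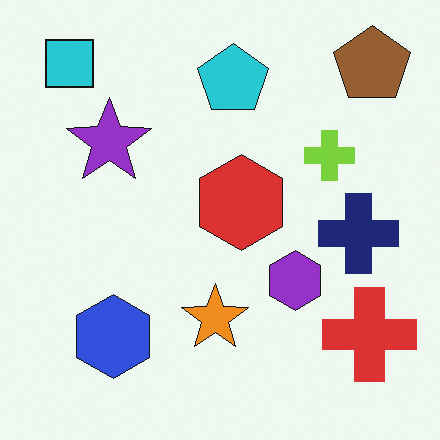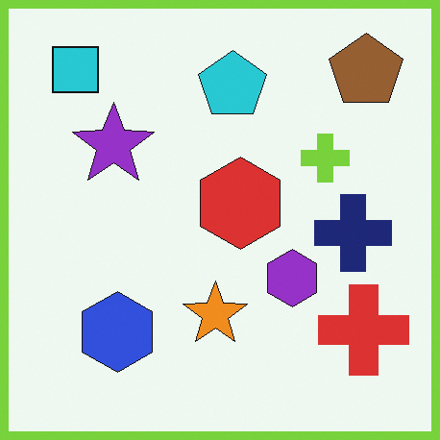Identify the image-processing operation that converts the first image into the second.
Framed with a lime border.

A solid lime frame runs around the edge of the second image, with the content slightly shrunk inside it.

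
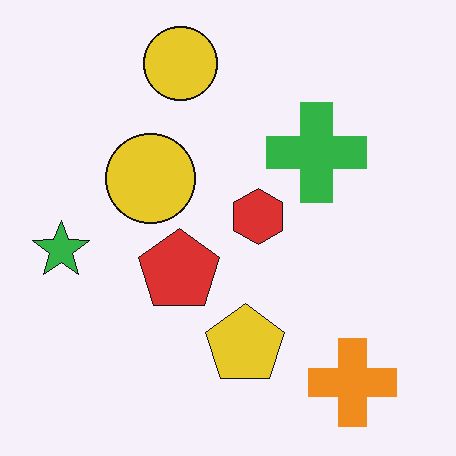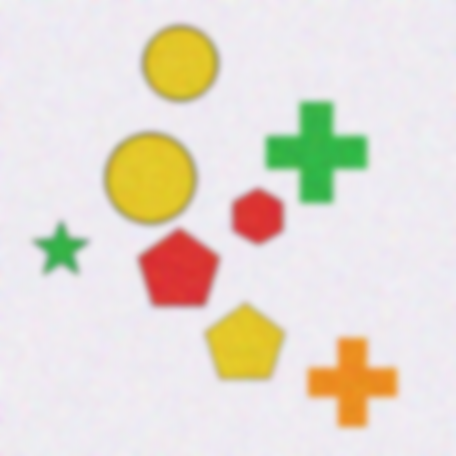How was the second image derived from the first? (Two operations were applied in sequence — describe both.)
The image was degraded with moderate additive noise, then noticeably gaussian-blurred.

Random speckle covers the whole image, including the flat background. Shape edges and outlines are uniformly softened across the whole image.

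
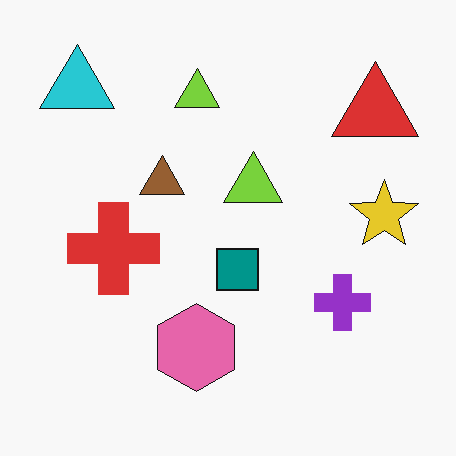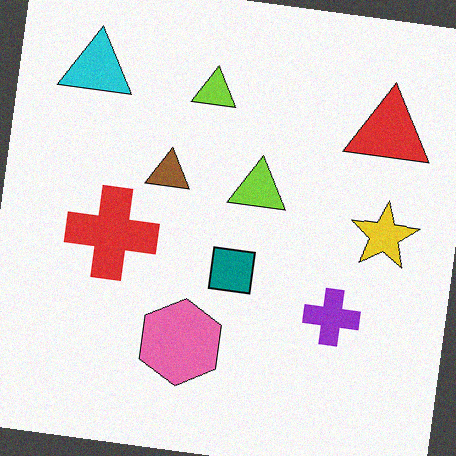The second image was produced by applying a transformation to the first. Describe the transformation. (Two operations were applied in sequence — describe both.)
The transformation is: rotated clockwise by a slight angle, then degraded with a light layer of grain.

Every shape is tilted by the same angle and the image corners show triangular fill wedges — a whole-image rotation by a non-right angle. Random speckle covers the whole image, including the flat background.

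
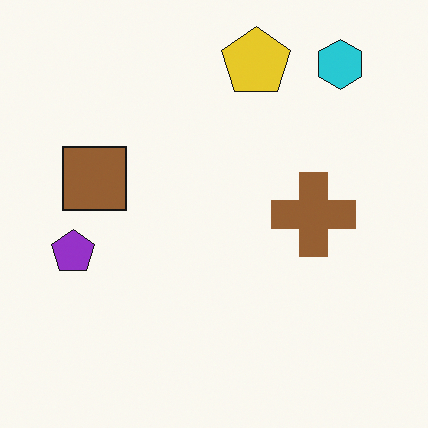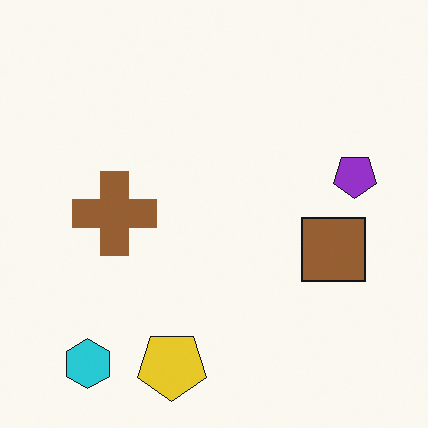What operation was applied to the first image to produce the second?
The second image is the first rotated 180°.

The cyan hexagon sits in the top-right of the first image and the bottom-left of the second — consistent with a whole-image 180° rotation.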